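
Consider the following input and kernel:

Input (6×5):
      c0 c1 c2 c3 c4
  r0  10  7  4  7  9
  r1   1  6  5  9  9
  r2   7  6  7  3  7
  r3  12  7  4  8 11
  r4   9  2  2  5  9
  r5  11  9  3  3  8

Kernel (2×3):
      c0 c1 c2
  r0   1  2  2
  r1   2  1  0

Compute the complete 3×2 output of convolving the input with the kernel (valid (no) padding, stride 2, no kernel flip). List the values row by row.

40 55
64 43
48 39

Output[0,0]: The receptive field on the input at this output position is [10 7 4 / 1 6 5]. Elementwise product with the kernel and sum: 10·1 + 7·2 + 4·2 + 1·2 + 6·1.
Output[0,1]: The receptive field on the input at this output position is [4 7 9 / 5 9 9]. Elementwise product with the kernel and sum: 4·1 + 7·2 + 9·2 + 5·2 + 9·1.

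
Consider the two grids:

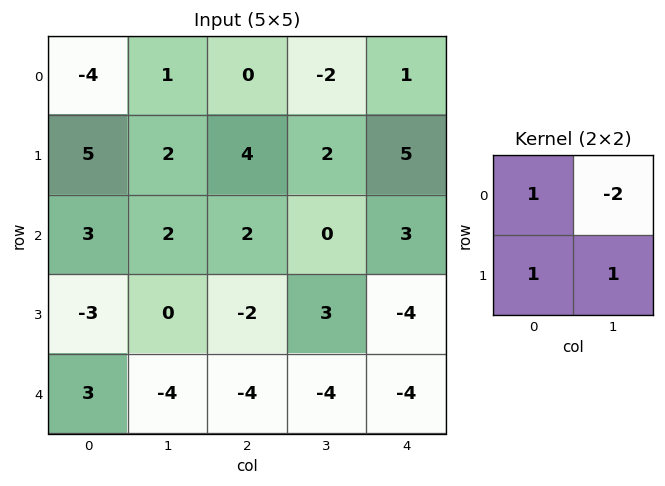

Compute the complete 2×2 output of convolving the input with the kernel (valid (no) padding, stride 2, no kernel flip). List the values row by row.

Output[0,0]: The receptive field on the input at this output position is [-4 1 / 5 2]. Elementwise product with the kernel and sum: -4·1 + 1·-2 + 5·1 + 2·1.
Output[0,1]: The receptive field on the input at this output position is [0 -2 / 4 2]. Elementwise product with the kernel and sum: 0·1 + -2·-2 + 4·1 + 2·1.

1 10
-4 3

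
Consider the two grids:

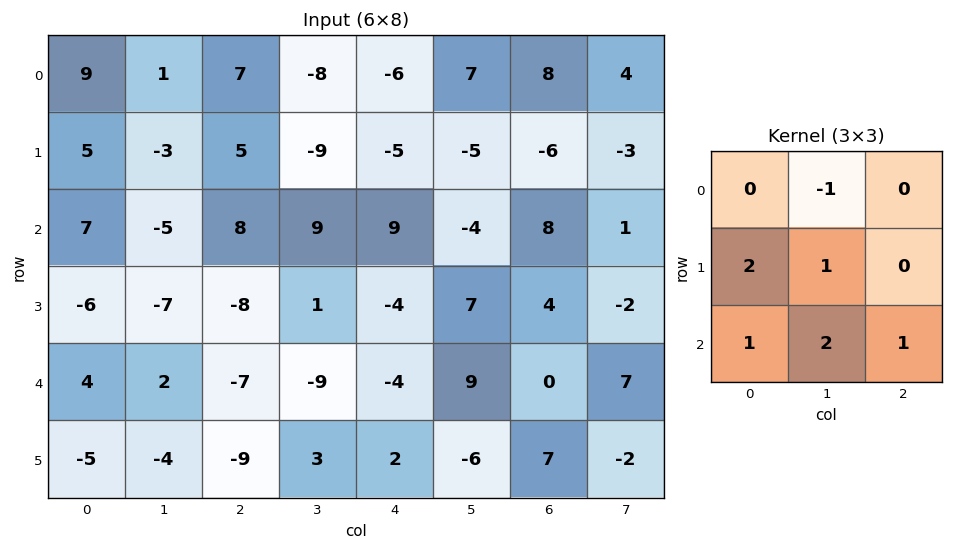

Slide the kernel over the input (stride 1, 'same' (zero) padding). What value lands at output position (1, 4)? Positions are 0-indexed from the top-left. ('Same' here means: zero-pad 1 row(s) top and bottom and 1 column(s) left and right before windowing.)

The receptive field on the zero-padded input at this output position is [-8 -6 7 / -9 -5 -5 / 9 9 -4]. Elementwise product with the kernel and sum: -6·-1 + -9·2 + -5·1 + 9·1 + 9·2 + -4·1.

6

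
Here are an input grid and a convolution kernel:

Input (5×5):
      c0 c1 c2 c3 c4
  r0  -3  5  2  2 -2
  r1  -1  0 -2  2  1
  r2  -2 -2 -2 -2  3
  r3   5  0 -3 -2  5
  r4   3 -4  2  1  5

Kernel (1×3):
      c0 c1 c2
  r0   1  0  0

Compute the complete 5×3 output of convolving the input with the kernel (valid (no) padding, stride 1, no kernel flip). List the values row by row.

Output[0,0]: The receptive field on the input at this output position is [-3 5 2]. Elementwise product with the kernel and sum: -3·1.

-3 5 2
-1 0 -2
-2 -2 -2
5 0 -3
3 -4 2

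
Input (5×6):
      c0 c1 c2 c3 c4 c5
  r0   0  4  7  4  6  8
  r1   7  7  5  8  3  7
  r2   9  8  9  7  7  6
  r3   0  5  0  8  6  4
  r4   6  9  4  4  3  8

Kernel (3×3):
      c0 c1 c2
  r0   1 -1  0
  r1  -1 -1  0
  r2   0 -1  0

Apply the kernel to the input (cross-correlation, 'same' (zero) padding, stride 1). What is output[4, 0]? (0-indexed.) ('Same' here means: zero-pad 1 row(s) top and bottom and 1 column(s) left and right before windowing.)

The receptive field on the zero-padded input at this output position is [0 0 5 / 0 6 9 / 0 0 0]. Elementwise product with the kernel and sum: 0·1 + 0·-1 + 0·-1 + 6·-1 + 0·-1.

-6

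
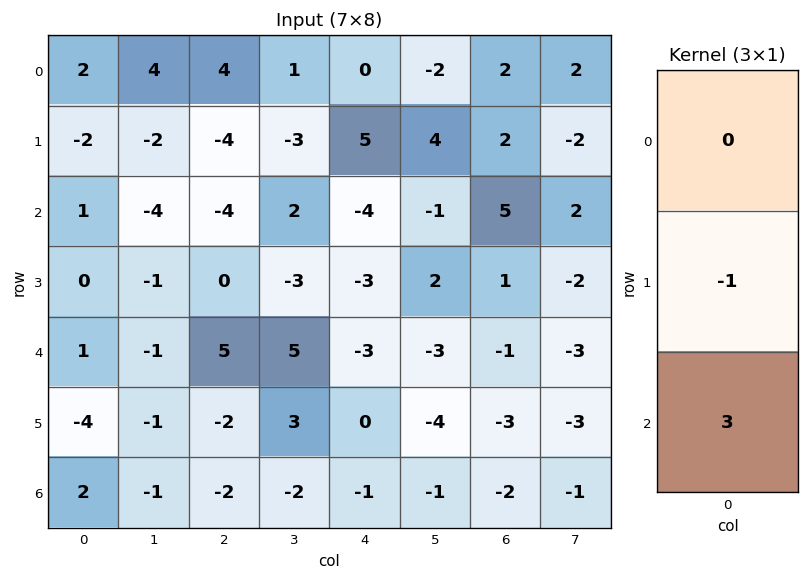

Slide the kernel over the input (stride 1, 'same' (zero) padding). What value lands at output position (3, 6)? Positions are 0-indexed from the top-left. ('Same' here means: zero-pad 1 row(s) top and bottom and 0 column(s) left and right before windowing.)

The receptive field on the zero-padded input at this output position is [5 / 1 / -1]. Elementwise product with the kernel and sum: 1·-1 + -1·3.

-4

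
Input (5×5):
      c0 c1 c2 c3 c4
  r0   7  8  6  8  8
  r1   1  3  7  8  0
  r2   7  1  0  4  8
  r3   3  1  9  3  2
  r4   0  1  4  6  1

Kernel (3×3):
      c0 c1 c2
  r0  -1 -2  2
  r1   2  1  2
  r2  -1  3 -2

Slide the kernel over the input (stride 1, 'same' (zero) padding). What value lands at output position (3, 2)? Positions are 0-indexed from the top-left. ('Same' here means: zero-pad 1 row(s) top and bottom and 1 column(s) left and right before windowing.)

The receptive field on the zero-padded input at this output position is [1 0 4 / 1 9 3 / 1 4 6]. Elementwise product with the kernel and sum: 1·-1 + 0·-2 + 4·2 + 1·2 + 9·1 + 3·2 + 1·-1 + 4·3 + 6·-2.

23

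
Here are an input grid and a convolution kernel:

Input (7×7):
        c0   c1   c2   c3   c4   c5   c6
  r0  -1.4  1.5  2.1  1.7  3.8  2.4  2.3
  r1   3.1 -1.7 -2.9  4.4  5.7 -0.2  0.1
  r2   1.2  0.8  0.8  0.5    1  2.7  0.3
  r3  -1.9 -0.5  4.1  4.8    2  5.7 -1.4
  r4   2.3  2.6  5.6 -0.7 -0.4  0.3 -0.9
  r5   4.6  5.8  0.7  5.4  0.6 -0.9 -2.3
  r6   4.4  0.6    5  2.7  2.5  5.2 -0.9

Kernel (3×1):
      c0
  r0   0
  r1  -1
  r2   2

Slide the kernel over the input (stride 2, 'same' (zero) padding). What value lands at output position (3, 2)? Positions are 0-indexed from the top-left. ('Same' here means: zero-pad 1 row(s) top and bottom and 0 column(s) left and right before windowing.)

-2.5

The receptive field on the zero-padded input at this output position is [0.6 / 2.5 / 0]. Elementwise product with the kernel and sum: 2.5·-1 + 0·2.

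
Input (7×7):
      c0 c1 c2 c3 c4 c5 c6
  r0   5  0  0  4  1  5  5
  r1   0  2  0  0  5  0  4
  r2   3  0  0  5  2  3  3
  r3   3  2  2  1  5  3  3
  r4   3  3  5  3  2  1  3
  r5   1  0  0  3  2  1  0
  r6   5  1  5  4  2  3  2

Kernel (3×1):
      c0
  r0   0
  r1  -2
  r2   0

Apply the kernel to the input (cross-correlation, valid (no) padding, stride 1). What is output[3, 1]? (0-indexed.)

The receptive field on the input at this output position is [2 / 3 / 0]. Elementwise product with the kernel and sum: 3·-2.

-6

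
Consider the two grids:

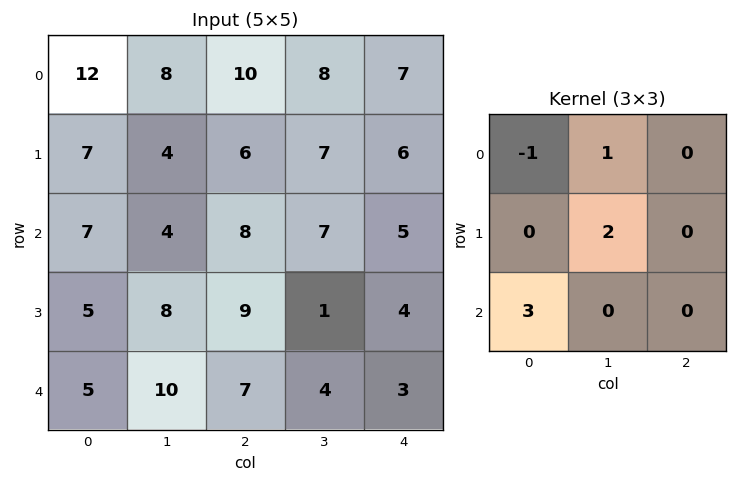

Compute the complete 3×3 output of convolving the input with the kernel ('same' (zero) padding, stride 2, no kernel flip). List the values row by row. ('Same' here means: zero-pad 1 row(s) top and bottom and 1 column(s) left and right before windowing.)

24 32 35
21 42 12
15 15 9

Output[0,0]: The receptive field on the zero-padded input at this output position is [0 0 0 / 0 12 8 / 0 7 4]. Elementwise product with the kernel and sum: 0·-1 + 0·1 + 12·2 + 0·3.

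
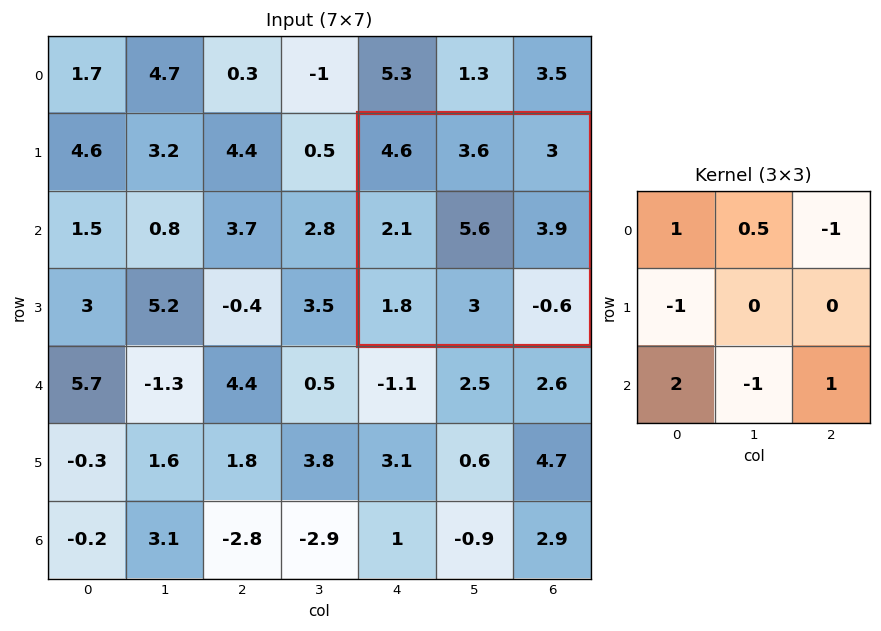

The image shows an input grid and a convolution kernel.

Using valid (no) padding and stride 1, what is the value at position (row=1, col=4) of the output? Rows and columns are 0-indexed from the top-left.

1.3

The receptive field on the input at this output position is [4.6 3.6 3 / 2.1 5.6 3.9 / 1.8 3 -0.6]. Elementwise product with the kernel and sum: 4.6·1 + 3.6·0.5 + 3·-1 + 2.1·-1 + 1.8·2 + 3·-1 + -0.6·1.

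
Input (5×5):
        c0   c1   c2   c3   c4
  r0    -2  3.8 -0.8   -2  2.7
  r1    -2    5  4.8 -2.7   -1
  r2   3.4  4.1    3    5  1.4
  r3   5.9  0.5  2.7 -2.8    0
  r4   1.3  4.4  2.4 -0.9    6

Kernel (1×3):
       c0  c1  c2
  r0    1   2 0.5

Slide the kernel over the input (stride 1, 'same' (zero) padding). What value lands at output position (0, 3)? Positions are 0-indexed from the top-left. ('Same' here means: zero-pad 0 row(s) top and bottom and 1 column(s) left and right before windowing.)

-3.45

The receptive field on the zero-padded input at this output position is [-0.8 -2 2.7]. Elementwise product with the kernel and sum: -0.8·1 + -2·2 + 2.7·0.5.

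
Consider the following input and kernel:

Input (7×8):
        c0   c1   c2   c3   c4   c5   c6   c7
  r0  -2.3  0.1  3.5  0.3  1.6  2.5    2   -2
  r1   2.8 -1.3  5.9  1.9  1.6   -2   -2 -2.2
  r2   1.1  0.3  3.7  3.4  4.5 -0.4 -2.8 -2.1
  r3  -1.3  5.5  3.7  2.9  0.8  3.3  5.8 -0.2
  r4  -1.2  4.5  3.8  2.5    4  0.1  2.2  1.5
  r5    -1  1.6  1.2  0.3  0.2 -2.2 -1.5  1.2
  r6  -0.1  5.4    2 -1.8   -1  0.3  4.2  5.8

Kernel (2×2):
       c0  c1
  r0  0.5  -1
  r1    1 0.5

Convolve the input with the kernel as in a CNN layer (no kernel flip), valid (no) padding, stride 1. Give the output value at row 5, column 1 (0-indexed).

6

The receptive field on the input at this output position is [1.6 1.2 / 5.4 2]. Elementwise product with the kernel and sum: 1.6·0.5 + 1.2·-1 + 5.4·1 + 2·0.5.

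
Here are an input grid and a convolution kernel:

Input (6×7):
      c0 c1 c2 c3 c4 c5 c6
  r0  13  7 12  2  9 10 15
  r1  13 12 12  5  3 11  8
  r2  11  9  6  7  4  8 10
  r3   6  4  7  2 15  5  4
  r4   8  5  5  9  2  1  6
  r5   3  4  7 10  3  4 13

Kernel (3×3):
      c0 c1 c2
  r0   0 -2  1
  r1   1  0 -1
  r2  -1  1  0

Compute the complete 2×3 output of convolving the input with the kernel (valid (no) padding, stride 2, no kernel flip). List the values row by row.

Output[0,0]: The receptive field on the input at this output position is [13 7 12 / 13 12 12 / 11 9 6]. Elementwise product with the kernel and sum: 7·-2 + 12·1 + 13·1 + 12·-1 + 11·-1 + 9·1.

-3 15 -6
-16 -14 4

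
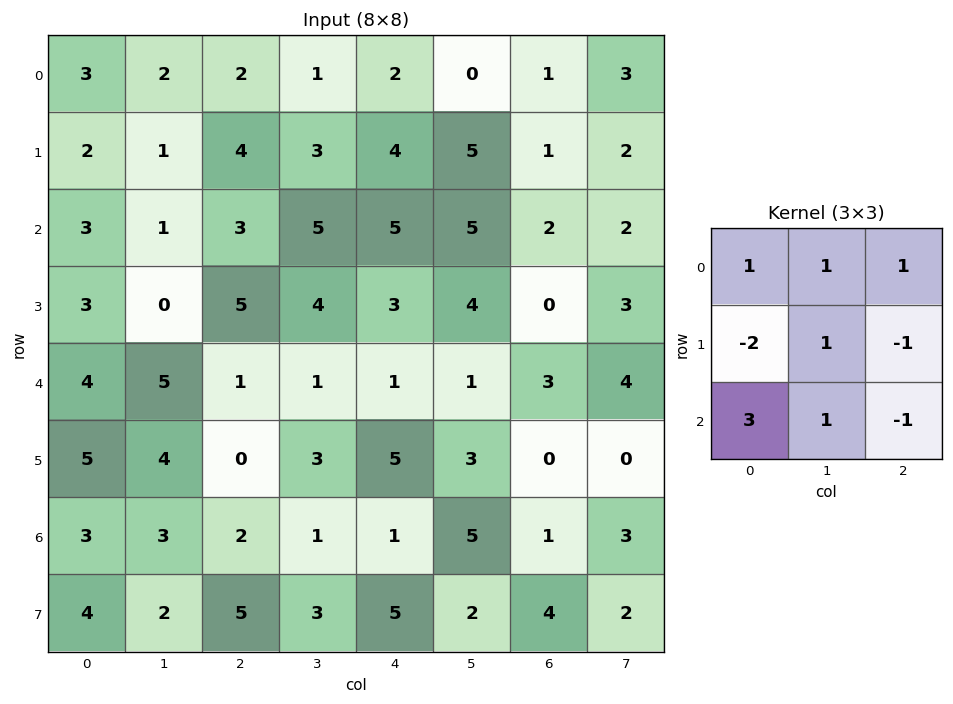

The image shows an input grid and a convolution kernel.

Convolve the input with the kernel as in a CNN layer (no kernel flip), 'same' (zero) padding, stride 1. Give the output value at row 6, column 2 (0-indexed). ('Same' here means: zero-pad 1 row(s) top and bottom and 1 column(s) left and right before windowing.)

10

The receptive field on the zero-padded input at this output position is [4 0 3 / 3 2 1 / 2 5 3]. Elementwise product with the kernel and sum: 4·1 + 0·1 + 3·1 + 3·-2 + 2·1 + 1·-1 + 2·3 + 5·1 + 3·-1.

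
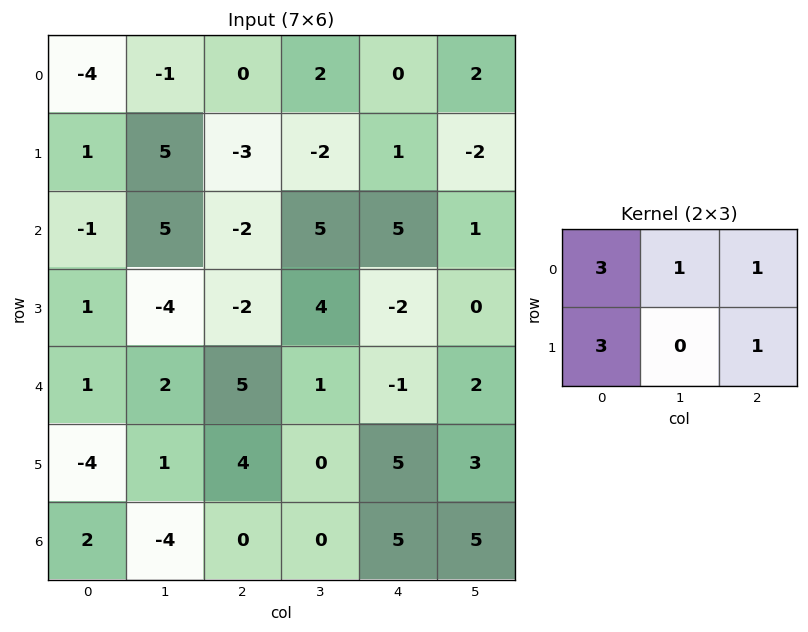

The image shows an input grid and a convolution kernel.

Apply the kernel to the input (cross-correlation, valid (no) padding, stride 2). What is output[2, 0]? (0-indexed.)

The receptive field on the input at this output position is [1 2 5 / -4 1 4]. Elementwise product with the kernel and sum: 1·3 + 2·1 + 5·1 + -4·3 + 4·1.

2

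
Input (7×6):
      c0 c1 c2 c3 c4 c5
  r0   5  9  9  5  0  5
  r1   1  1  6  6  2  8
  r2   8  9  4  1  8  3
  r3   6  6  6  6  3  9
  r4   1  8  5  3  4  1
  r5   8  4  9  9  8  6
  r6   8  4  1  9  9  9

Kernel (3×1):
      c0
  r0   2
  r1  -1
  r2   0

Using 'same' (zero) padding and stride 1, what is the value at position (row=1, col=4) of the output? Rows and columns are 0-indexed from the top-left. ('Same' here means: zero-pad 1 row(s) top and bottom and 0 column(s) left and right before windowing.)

The receptive field on the zero-padded input at this output position is [0 / 2 / 8]. Elementwise product with the kernel and sum: 0·2 + 2·-1.

-2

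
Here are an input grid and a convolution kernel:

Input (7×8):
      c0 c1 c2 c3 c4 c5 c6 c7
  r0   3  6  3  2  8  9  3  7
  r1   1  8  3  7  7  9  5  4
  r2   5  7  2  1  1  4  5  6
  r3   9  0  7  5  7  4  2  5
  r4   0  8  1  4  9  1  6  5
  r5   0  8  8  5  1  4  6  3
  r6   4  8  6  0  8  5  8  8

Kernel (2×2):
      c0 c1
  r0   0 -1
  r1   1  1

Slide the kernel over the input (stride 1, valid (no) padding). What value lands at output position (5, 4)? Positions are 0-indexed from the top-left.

The receptive field on the input at this output position is [1 4 / 8 5]. Elementwise product with the kernel and sum: 4·-1 + 8·1 + 5·1.

9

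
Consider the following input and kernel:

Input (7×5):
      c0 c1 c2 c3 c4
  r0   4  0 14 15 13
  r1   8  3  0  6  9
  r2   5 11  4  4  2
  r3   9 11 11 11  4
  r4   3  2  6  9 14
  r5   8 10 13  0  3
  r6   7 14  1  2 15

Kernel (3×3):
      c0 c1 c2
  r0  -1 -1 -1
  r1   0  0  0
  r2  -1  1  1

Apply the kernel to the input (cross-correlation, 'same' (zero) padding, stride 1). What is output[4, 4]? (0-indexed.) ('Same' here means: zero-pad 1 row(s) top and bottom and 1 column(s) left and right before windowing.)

The receptive field on the zero-padded input at this output position is [11 4 0 / 9 14 0 / 0 3 0]. Elementwise product with the kernel and sum: 11·-1 + 4·-1 + 0·-1 + 0·-1 + 3·1 + 0·1.

-12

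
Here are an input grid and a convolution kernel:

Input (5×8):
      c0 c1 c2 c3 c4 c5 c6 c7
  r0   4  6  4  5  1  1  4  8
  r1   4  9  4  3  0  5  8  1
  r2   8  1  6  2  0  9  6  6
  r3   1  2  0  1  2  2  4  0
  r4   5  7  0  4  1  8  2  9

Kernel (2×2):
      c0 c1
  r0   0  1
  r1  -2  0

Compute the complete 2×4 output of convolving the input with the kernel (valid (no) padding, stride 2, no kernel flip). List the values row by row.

-2 -3 1 -8
-1 2 5 -2

Output[0,0]: The receptive field on the input at this output position is [4 6 / 4 9]. Elementwise product with the kernel and sum: 6·1 + 4·-2.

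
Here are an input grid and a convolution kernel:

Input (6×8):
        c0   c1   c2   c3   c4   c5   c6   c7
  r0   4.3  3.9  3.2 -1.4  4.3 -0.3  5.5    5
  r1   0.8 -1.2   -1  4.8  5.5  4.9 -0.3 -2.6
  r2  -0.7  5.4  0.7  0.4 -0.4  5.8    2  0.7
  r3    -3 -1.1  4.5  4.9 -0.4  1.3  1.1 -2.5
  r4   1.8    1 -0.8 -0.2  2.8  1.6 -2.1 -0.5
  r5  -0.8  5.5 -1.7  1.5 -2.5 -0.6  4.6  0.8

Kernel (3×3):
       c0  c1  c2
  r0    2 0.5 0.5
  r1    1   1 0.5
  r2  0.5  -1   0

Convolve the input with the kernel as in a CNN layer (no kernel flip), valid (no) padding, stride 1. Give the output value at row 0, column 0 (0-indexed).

5.5

The receptive field on the input at this output position is [4.3 3.9 3.2 / 0.8 -1.2 -1 / -0.7 5.4 0.7]. Elementwise product with the kernel and sum: 4.3·2 + 3.9·0.5 + 3.2·0.5 + 0.8·1 + -1.2·1 + -1·0.5 + -0.7·0.5 + 5.4·-1.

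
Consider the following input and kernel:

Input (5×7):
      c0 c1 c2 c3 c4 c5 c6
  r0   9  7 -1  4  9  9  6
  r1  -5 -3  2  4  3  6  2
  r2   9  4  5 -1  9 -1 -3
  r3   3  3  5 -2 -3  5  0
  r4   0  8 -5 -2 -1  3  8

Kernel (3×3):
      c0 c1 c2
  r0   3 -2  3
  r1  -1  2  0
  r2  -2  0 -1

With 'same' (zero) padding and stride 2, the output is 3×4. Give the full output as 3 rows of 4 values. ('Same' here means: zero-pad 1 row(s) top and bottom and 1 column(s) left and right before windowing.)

21 -7 0 -9
16 1 42 -1
3 -25 15 28

Output[0,0]: The receptive field on the zero-padded input at this output position is [0 0 0 / 0 9 7 / 0 -5 -3]. Elementwise product with the kernel and sum: 0·3 + 0·-2 + 0·3 + 0·-1 + 9·2 + 0·-2 + -3·-1.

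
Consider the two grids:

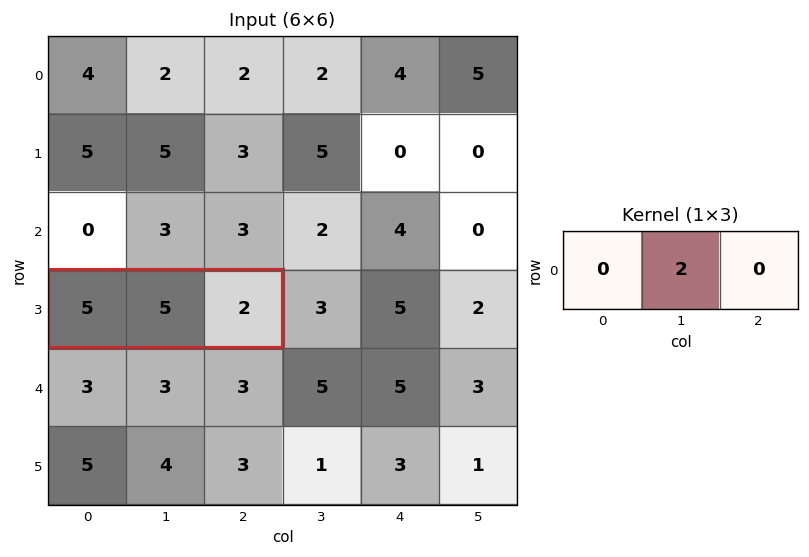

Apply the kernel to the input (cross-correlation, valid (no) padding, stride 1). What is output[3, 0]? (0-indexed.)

10

The receptive field on the input at this output position is [5 5 2]. Elementwise product with the kernel and sum: 5·2.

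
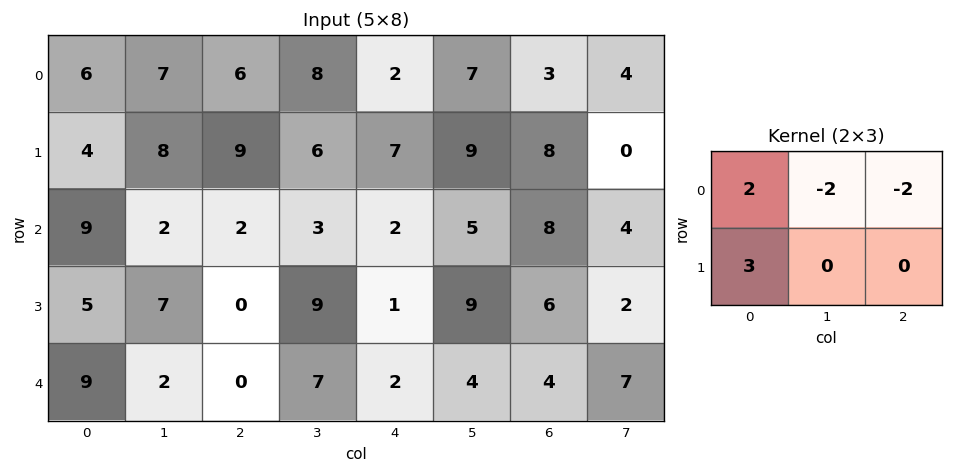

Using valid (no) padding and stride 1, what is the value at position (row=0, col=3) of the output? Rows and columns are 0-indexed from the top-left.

16

The receptive field on the input at this output position is [8 2 7 / 6 7 9]. Elementwise product with the kernel and sum: 8·2 + 2·-2 + 7·-2 + 6·3.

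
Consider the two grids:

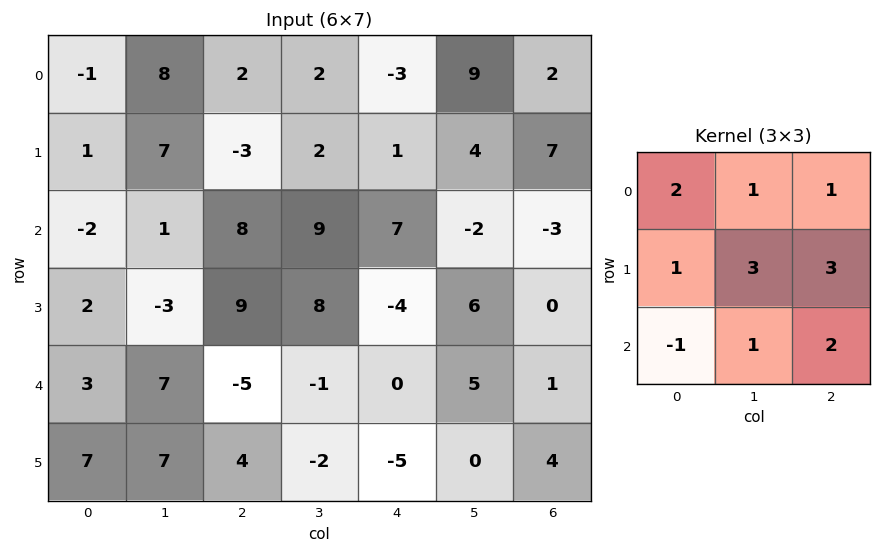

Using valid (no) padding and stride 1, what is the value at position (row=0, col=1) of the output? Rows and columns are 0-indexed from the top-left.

The receptive field on the input at this output position is [8 2 2 / 7 -3 2 / 1 8 9]. Elementwise product with the kernel and sum: 8·2 + 2·1 + 2·1 + 7·1 + -3·3 + 2·3 + 1·-1 + 8·1 + 9·2.

49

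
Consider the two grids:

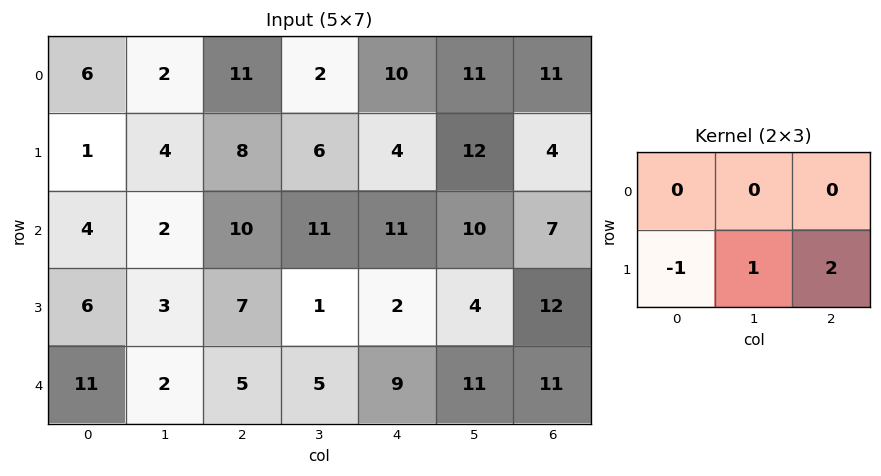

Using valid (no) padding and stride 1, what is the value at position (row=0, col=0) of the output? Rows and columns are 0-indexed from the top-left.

The receptive field on the input at this output position is [6 2 11 / 1 4 8]. Elementwise product with the kernel and sum: 1·-1 + 4·1 + 8·2.

19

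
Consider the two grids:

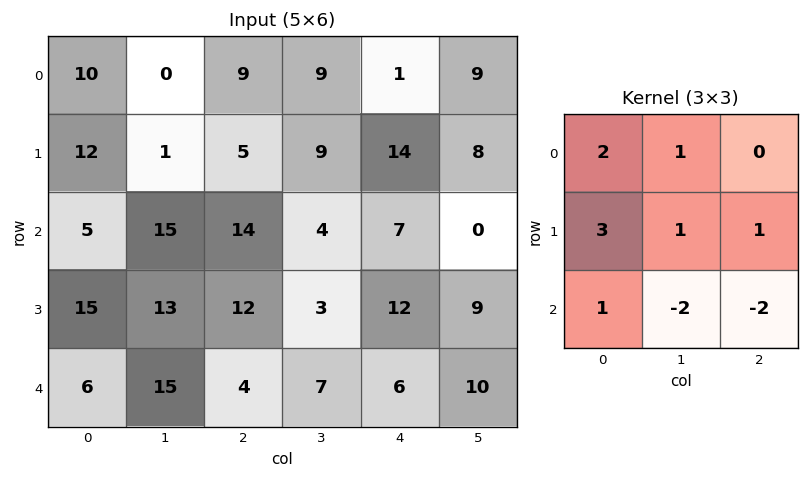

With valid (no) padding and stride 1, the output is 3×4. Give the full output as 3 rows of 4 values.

Output[0,0]: The receptive field on the input at this output position is [10 0 9 / 12 1 5 / 5 15 14]. Elementwise product with the kernel and sum: 10·2 + 0·1 + 12·3 + 1·1 + 5·1 + 5·1 + 15·-2 + 14·-2.
Output[0,1]: The receptive field on the input at this output position is [0 9 9 / 1 5 9 / 15 14 4]. Elementwise product with the kernel and sum: 0·2 + 9·1 + 1·3 + 5·1 + 9·1 + 15·1 + 14·-2 + 4·-2.

9 5 57 58
34 53 54 12
63 91 61 20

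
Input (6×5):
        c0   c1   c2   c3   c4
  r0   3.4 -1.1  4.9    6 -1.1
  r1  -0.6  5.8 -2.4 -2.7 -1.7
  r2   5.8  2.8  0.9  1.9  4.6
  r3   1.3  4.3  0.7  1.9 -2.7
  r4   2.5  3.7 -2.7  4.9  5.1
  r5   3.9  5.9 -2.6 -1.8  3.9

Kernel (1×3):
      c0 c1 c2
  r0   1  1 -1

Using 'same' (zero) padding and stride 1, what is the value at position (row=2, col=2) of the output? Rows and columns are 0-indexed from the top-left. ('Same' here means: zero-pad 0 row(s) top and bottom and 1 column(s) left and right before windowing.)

1.8

The receptive field on the zero-padded input at this output position is [2.8 0.9 1.9]. Elementwise product with the kernel and sum: 2.8·1 + 0.9·1 + 1.9·-1.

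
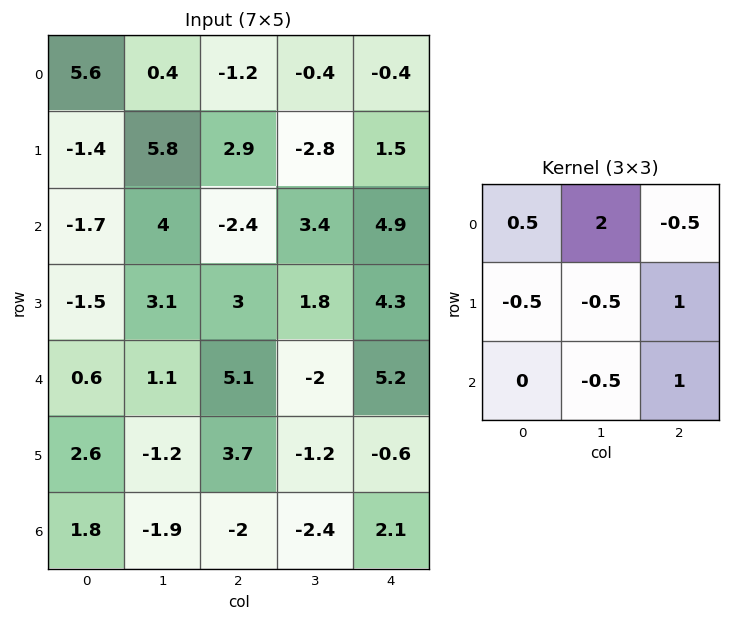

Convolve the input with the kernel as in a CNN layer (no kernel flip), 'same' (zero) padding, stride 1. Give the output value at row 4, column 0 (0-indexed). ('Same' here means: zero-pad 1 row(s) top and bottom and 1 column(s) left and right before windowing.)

-6.25

The receptive field on the zero-padded input at this output position is [0 -1.5 3.1 / 0 0.6 1.1 / 0 2.6 -1.2]. Elementwise product with the kernel and sum: 0·0.5 + -1.5·2 + 3.1·-0.5 + 0·-0.5 + 0.6·-0.5 + 1.1·1 + 2.6·-0.5 + -1.2·1.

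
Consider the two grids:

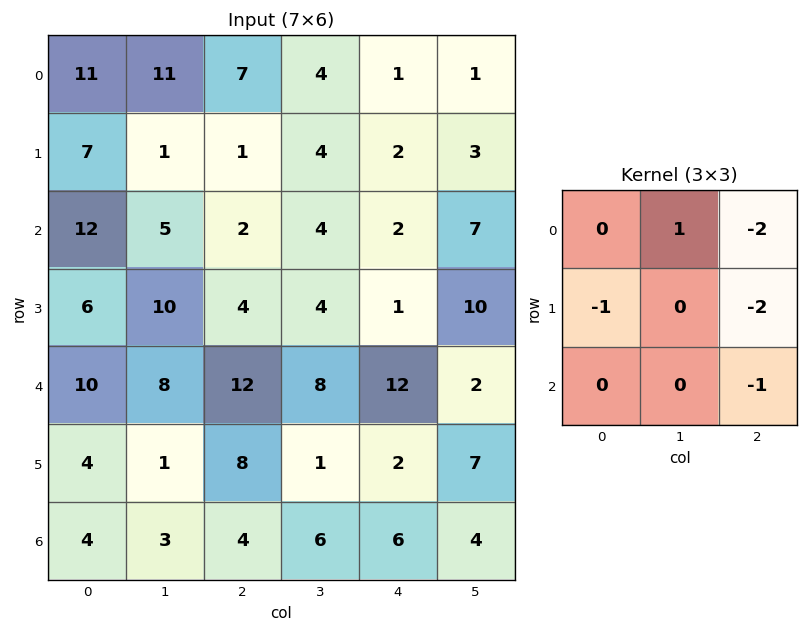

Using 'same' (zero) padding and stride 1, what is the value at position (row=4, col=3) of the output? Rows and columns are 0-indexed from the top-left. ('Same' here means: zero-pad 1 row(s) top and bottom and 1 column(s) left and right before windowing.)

The receptive field on the zero-padded input at this output position is [4 4 1 / 12 8 12 / 8 1 2]. Elementwise product with the kernel and sum: 4·1 + 1·-2 + 12·-1 + 12·-2 + 2·-1.

-36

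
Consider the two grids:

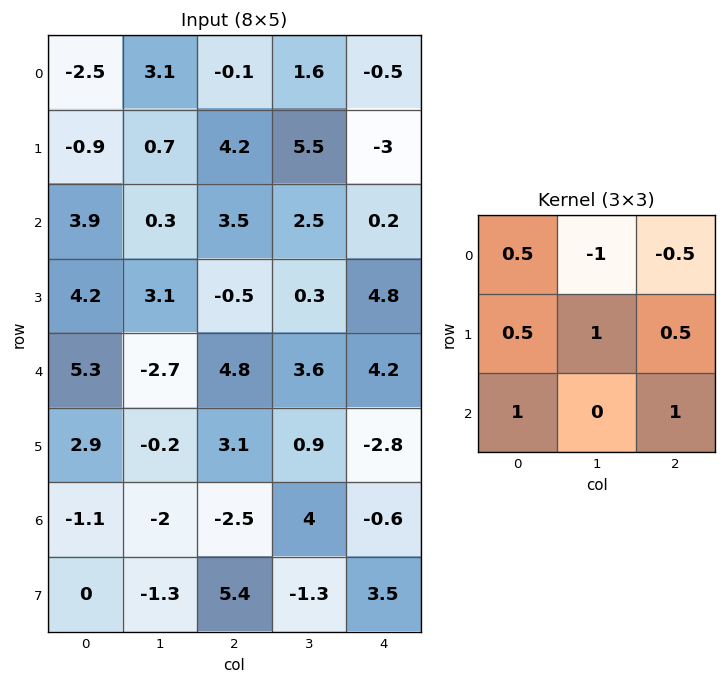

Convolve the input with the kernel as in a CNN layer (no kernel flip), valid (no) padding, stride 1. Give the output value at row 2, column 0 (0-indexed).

The receptive field on the input at this output position is [3.9 0.3 3.5 / 4.2 3.1 -0.5 / 5.3 -2.7 4.8]. Elementwise product with the kernel and sum: 3.9·0.5 + 0.3·-1 + 3.5·-0.5 + 4.2·0.5 + 3.1·1 + -0.5·0.5 + 5.3·1 + 4.8·1.

14.95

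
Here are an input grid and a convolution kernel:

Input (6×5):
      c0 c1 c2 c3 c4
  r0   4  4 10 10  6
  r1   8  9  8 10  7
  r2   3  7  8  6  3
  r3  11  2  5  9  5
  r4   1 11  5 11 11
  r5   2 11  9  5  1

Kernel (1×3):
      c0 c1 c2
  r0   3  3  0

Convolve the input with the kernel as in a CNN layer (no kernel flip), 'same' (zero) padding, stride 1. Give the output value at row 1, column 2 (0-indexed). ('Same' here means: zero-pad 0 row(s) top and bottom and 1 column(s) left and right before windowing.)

The receptive field on the zero-padded input at this output position is [9 8 10]. Elementwise product with the kernel and sum: 9·3 + 8·3.

51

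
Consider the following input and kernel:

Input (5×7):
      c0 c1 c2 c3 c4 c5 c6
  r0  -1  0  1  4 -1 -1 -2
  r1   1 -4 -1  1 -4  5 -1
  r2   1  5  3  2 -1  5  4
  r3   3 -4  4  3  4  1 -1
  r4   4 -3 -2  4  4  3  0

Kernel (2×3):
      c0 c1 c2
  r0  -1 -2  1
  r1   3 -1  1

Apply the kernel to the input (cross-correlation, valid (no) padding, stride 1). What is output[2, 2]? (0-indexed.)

5

The receptive field on the input at this output position is [3 2 -1 / 4 3 4]. Elementwise product with the kernel and sum: 3·-1 + 2·-2 + -1·1 + 4·3 + 3·-1 + 4·1.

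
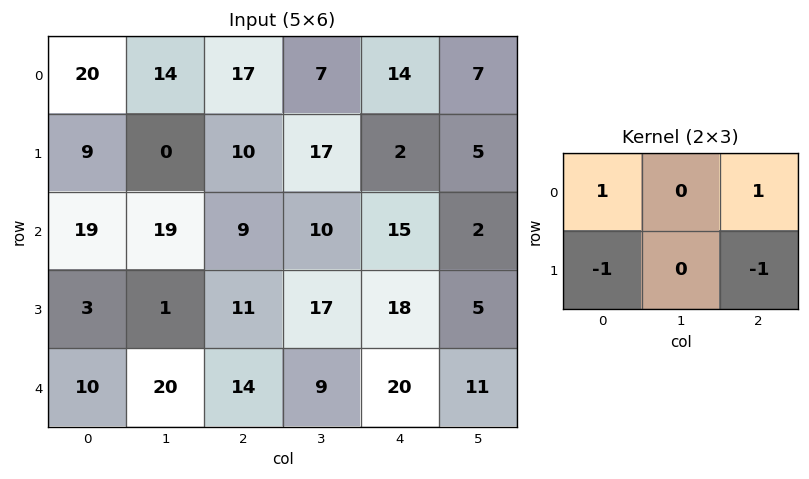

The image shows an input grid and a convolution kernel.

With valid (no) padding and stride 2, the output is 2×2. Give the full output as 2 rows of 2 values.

18 19
14 -5

Output[0,0]: The receptive field on the input at this output position is [20 14 17 / 9 0 10]. Elementwise product with the kernel and sum: 20·1 + 17·1 + 9·-1 + 10·-1.
Output[0,1]: The receptive field on the input at this output position is [17 7 14 / 10 17 2]. Elementwise product with the kernel and sum: 17·1 + 14·1 + 10·-1 + 2·-1.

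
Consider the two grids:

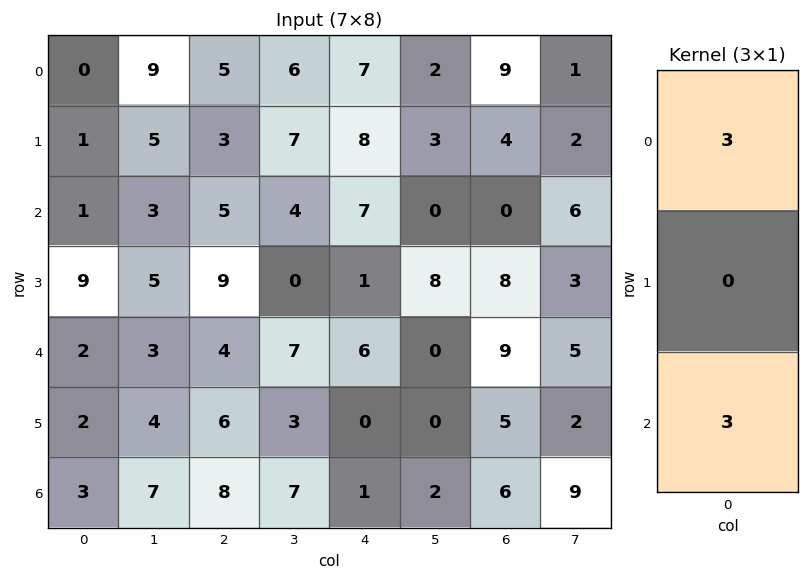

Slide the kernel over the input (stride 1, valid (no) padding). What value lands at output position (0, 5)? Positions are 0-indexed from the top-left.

6

The receptive field on the input at this output position is [2 / 3 / 0]. Elementwise product with the kernel and sum: 2·3 + 0·3.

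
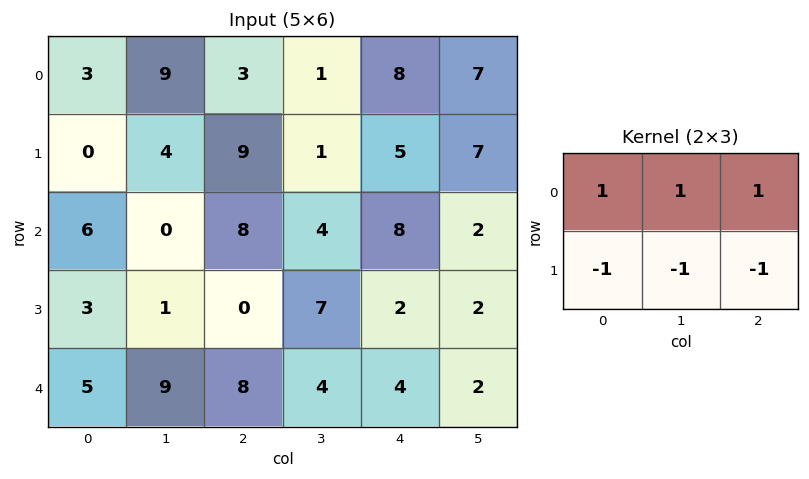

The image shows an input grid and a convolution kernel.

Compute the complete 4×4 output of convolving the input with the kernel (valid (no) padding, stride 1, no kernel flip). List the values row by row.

Output[0,0]: The receptive field on the input at this output position is [3 9 3 / 0 4 9]. Elementwise product with the kernel and sum: 3·1 + 9·1 + 3·1 + 0·-1 + 4·-1 + 9·-1.
Output[0,1]: The receptive field on the input at this output position is [9 3 1 / 4 9 1]. Elementwise product with the kernel and sum: 9·1 + 3·1 + 1·1 + 4·-1 + 9·-1 + 1·-1.

2 -1 -3 3
-1 2 -5 -1
10 4 11 3
-18 -13 -7 1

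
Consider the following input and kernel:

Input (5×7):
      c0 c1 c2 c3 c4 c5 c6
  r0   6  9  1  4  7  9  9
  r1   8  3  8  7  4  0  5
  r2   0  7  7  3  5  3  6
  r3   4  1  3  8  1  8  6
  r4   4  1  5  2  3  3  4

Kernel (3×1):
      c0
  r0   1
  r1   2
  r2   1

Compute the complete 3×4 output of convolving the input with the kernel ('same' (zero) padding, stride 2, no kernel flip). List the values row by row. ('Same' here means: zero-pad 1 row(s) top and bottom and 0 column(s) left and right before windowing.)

Output[0,0]: The receptive field on the zero-padded input at this output position is [0 / 6 / 8]. Elementwise product with the kernel and sum: 0·1 + 6·2 + 8·1.
Output[0,1]: The receptive field on the zero-padded input at this output position is [0 / 1 / 8]. Elementwise product with the kernel and sum: 0·1 + 1·2 + 8·1.

20 10 18 23
12 25 15 23
12 13 7 14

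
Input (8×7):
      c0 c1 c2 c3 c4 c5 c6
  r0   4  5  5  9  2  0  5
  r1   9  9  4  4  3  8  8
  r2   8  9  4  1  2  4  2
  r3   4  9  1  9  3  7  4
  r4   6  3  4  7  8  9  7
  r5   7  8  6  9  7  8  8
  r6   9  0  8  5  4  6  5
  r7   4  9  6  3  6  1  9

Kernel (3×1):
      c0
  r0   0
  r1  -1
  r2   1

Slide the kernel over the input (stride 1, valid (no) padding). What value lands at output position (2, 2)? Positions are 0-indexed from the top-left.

3

The receptive field on the input at this output position is [4 / 1 / 4]. Elementwise product with the kernel and sum: 1·-1 + 4·1.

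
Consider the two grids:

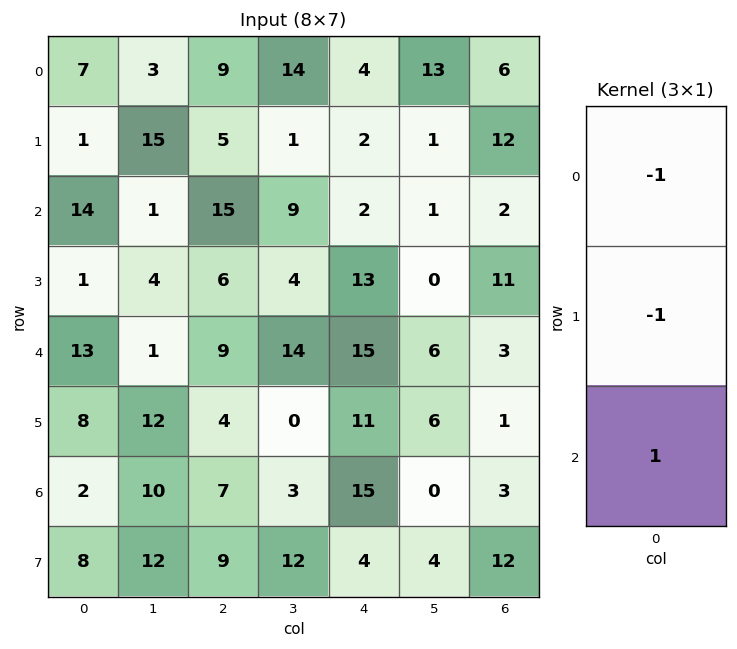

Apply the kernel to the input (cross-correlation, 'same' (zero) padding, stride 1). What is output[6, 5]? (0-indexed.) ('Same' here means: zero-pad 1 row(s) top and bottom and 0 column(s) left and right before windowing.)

The receptive field on the zero-padded input at this output position is [6 / 0 / 4]. Elementwise product with the kernel and sum: 6·-1 + 0·-1 + 4·1.

-2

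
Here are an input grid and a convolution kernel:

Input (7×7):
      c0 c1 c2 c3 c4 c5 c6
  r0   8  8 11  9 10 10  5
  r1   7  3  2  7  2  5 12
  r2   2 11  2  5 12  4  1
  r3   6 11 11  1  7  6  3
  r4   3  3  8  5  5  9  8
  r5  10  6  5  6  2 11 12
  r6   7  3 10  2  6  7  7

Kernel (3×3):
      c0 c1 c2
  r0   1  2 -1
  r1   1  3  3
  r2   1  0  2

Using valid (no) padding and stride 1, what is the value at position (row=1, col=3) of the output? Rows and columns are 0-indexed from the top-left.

The receptive field on the input at this output position is [7 2 5 / 5 12 4 / 1 7 6]. Elementwise product with the kernel and sum: 7·1 + 2·2 + 5·-1 + 5·1 + 12·3 + 4·3 + 1·1 + 6·2.

72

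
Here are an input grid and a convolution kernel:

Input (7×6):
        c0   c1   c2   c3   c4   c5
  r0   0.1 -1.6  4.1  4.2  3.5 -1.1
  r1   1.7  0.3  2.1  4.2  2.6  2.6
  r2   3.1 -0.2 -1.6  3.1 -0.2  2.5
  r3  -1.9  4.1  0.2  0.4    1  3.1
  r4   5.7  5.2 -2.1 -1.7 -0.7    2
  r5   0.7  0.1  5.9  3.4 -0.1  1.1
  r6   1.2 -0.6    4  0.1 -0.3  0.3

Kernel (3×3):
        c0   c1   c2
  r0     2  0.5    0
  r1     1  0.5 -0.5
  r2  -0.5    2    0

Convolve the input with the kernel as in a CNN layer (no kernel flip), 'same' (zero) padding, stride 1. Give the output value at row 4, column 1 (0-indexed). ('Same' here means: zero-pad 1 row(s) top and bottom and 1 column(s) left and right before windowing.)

The receptive field on the zero-padded input at this output position is [-1.9 4.1 0.2 / 5.7 5.2 -2.1 / 0.7 0.1 5.9]. Elementwise product with the kernel and sum: -1.9·2 + 4.1·0.5 + 5.7·1 + 5.2·0.5 + -2.1·-0.5 + 0.7·-0.5 + 0.1·2.

7.45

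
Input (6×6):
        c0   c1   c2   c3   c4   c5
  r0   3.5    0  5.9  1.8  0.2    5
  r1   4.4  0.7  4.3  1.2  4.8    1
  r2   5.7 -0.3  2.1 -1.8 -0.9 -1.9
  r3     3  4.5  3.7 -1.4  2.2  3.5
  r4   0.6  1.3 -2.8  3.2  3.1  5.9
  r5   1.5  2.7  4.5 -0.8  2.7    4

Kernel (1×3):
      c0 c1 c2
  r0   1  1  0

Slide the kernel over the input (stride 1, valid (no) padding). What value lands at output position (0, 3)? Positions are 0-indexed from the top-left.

2

The receptive field on the input at this output position is [1.8 0.2 5]. Elementwise product with the kernel and sum: 1.8·1 + 0.2·1.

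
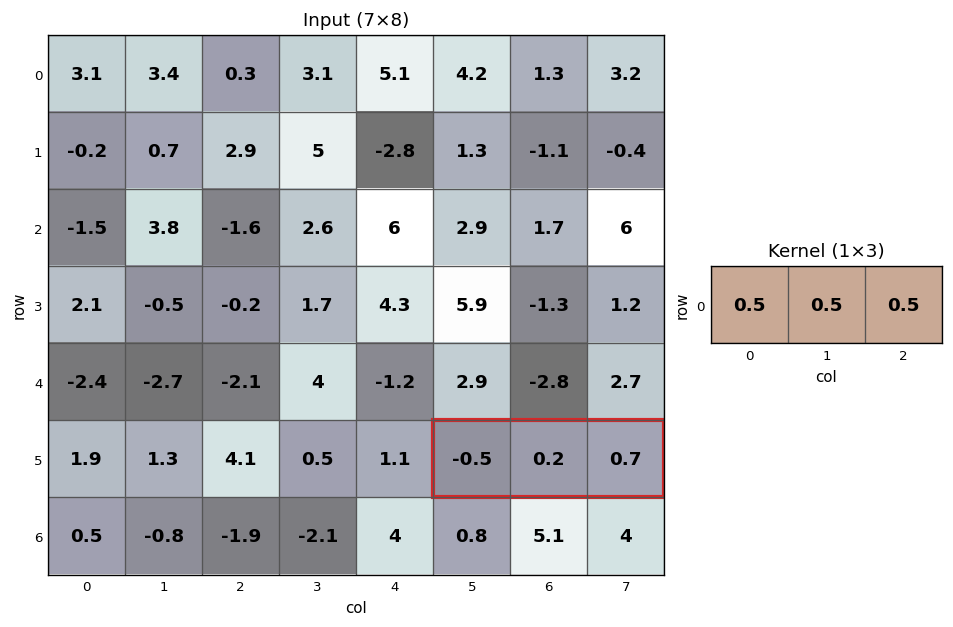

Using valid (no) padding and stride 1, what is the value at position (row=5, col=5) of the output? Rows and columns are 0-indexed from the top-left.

The receptive field on the input at this output position is [-0.5 0.2 0.7]. Elementwise product with the kernel and sum: -0.5·0.5 + 0.2·0.5 + 0.7·0.5.

0.2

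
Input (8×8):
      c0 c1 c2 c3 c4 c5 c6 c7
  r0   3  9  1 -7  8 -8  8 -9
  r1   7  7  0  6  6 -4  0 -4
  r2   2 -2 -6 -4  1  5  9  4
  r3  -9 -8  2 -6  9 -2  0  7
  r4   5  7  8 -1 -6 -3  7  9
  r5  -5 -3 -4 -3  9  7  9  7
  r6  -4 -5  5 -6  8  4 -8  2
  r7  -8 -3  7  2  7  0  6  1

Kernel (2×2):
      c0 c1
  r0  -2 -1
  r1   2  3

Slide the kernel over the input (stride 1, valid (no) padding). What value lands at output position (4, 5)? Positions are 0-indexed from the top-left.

40

The receptive field on the input at this output position is [-3 7 / 7 9]. Elementwise product with the kernel and sum: -3·-2 + 7·-1 + 7·2 + 9·3.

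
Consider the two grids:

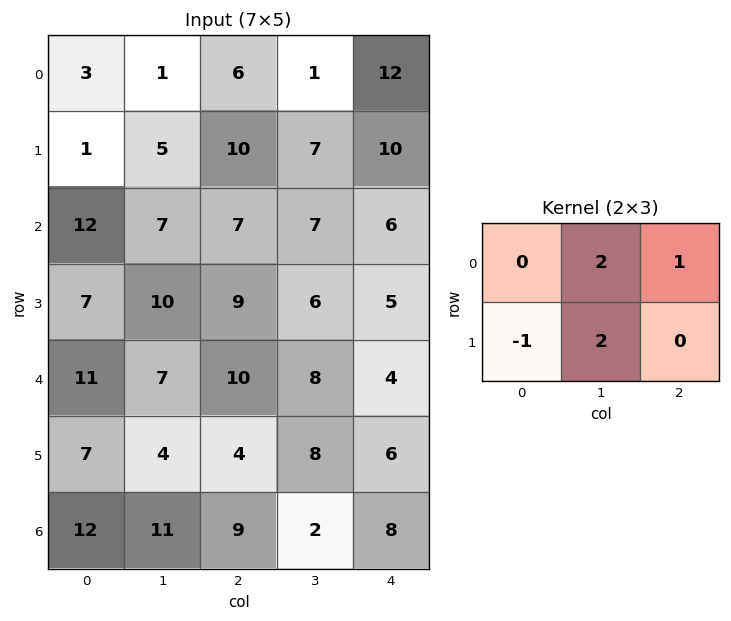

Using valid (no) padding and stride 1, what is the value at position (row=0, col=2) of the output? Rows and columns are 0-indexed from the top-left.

18

The receptive field on the input at this output position is [6 1 12 / 10 7 10]. Elementwise product with the kernel and sum: 1·2 + 12·1 + 10·-1 + 7·2.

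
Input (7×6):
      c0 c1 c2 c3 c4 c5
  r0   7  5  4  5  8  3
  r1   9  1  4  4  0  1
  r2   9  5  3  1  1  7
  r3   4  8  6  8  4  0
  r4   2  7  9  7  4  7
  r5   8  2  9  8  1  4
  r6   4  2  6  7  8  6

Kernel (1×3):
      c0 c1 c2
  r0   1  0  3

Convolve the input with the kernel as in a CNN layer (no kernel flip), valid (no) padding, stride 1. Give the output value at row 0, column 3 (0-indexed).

14

The receptive field on the input at this output position is [5 8 3]. Elementwise product with the kernel and sum: 5·1 + 3·3.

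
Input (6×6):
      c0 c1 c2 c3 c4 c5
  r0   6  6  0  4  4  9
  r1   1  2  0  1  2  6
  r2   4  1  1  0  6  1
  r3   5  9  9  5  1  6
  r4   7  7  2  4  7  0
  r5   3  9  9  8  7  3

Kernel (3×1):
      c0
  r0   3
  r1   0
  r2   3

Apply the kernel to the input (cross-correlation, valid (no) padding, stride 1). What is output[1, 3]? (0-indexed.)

18

The receptive field on the input at this output position is [1 / 0 / 5]. Elementwise product with the kernel and sum: 1·3 + 5·3.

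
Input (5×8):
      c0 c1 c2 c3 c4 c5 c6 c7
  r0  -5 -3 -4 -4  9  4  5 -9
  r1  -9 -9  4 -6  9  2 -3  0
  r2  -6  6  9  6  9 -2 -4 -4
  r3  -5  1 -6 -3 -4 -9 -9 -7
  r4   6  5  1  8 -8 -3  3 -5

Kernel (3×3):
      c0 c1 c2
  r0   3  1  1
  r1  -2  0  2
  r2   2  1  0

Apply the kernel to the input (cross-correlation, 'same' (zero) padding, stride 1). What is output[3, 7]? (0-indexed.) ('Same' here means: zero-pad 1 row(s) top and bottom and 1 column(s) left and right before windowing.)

The receptive field on the zero-padded input at this output position is [-4 -4 0 / -9 -7 0 / 3 -5 0]. Elementwise product with the kernel and sum: -4·3 + -4·1 + 0·1 + -9·-2 + 0·2 + 3·2 + -5·1.

3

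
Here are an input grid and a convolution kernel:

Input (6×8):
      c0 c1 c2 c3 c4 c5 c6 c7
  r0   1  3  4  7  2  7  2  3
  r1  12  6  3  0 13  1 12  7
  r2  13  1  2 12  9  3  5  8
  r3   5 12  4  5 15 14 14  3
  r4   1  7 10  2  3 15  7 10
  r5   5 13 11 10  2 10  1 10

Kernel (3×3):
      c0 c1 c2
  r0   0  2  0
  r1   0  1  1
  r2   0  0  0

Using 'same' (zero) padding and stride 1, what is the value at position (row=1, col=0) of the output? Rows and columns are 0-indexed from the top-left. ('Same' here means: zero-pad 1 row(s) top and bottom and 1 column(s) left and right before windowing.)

The receptive field on the zero-padded input at this output position is [0 1 3 / 0 12 6 / 0 13 1]. Elementwise product with the kernel and sum: 1·2 + 12·1 + 6·1.

20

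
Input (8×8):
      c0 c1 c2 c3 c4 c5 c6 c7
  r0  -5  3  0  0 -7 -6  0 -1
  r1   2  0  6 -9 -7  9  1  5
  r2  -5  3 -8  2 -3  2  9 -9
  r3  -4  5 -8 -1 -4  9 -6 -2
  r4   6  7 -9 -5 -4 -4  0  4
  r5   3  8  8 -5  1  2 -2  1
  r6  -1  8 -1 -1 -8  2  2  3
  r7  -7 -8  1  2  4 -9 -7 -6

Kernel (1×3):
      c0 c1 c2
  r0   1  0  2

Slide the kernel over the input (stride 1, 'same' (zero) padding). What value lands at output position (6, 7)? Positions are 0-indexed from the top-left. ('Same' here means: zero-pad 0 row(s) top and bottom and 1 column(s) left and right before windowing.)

The receptive field on the zero-padded input at this output position is [2 3 0]. Elementwise product with the kernel and sum: 2·1 + 0·2.

2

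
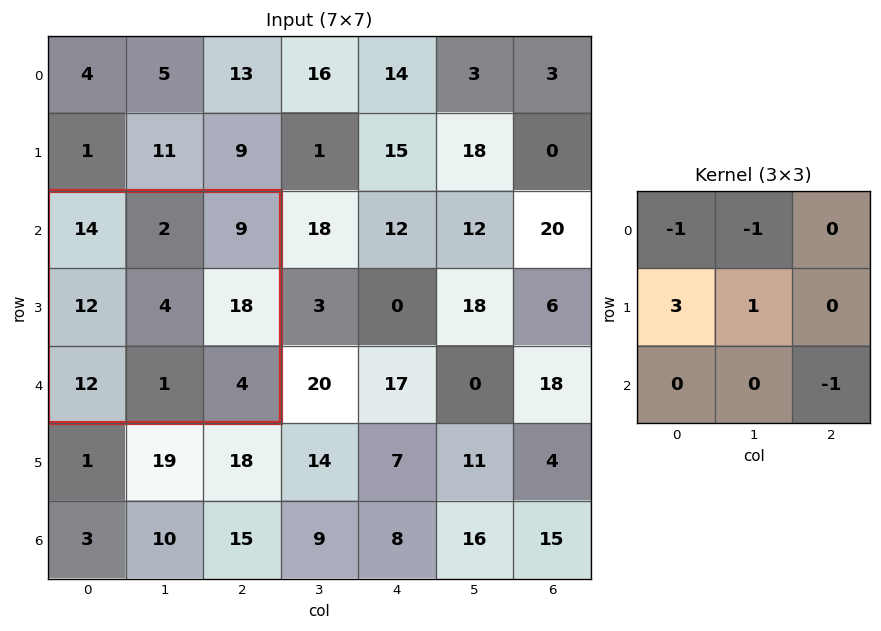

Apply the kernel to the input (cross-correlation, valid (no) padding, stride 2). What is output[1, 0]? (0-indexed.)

20

The receptive field on the input at this output position is [14 2 9 / 12 4 18 / 12 1 4]. Elementwise product with the kernel and sum: 14·-1 + 2·-1 + 12·3 + 4·1 + 4·-1.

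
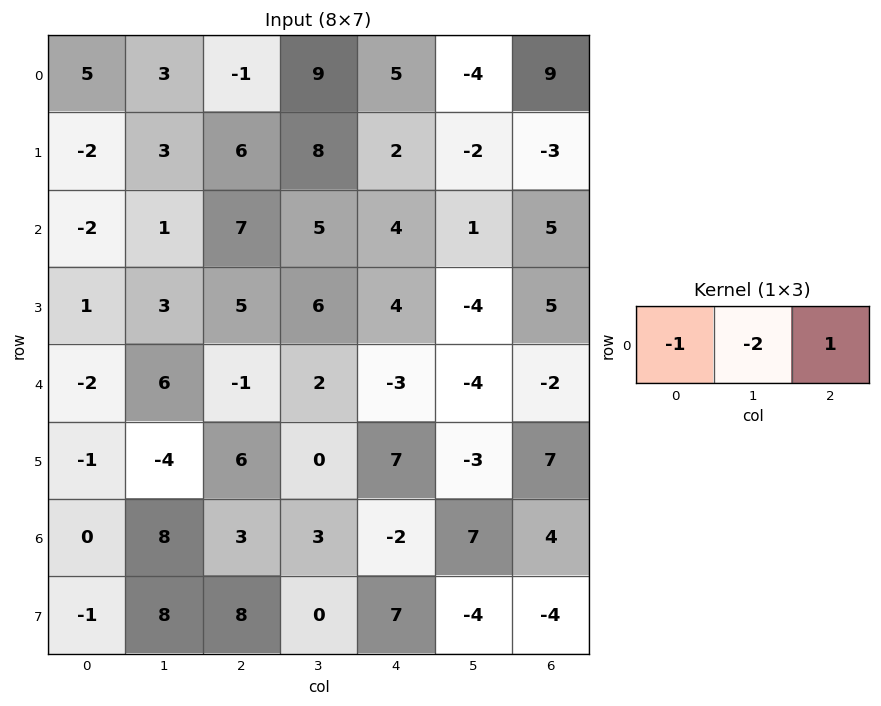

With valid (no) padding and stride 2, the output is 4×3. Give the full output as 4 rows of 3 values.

-12 -12 12
7 -13 -1
-11 -6 9
-13 -11 -8

Output[0,0]: The receptive field on the input at this output position is [5 3 -1]. Elementwise product with the kernel and sum: 5·-1 + 3·-2 + -1·1.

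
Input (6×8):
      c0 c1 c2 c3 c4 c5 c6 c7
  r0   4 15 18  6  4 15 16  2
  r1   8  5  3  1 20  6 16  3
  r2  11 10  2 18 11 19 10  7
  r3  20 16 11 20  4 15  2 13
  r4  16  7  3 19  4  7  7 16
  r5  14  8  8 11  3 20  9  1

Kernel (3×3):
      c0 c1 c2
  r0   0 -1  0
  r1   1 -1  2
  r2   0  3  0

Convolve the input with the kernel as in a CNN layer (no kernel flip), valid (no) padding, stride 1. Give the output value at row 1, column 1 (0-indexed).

The receptive field on the input at this output position is [5 3 1 / 10 2 18 / 16 11 20]. Elementwise product with the kernel and sum: 3·-1 + 10·1 + 2·-1 + 18·2 + 11·3.

74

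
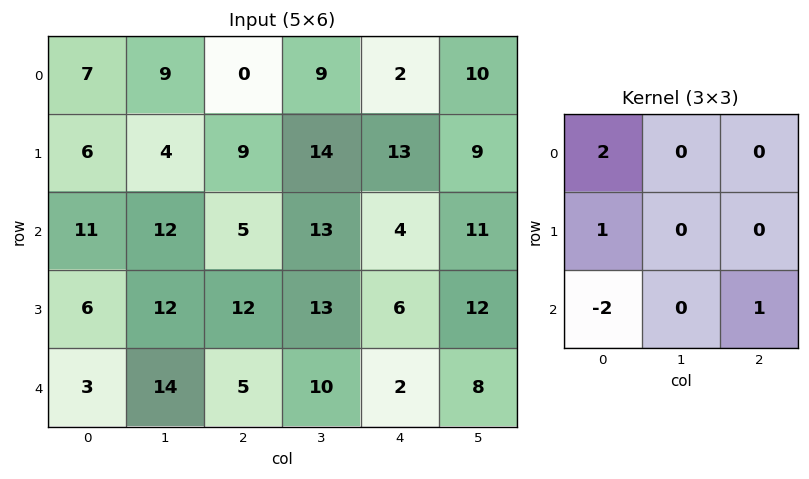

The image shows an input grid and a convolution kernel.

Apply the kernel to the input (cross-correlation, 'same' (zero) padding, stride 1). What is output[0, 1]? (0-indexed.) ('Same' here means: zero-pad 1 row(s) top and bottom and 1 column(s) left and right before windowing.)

The receptive field on the zero-padded input at this output position is [0 0 0 / 7 9 0 / 6 4 9]. Elementwise product with the kernel and sum: 0·2 + 7·1 + 6·-2 + 9·1.

4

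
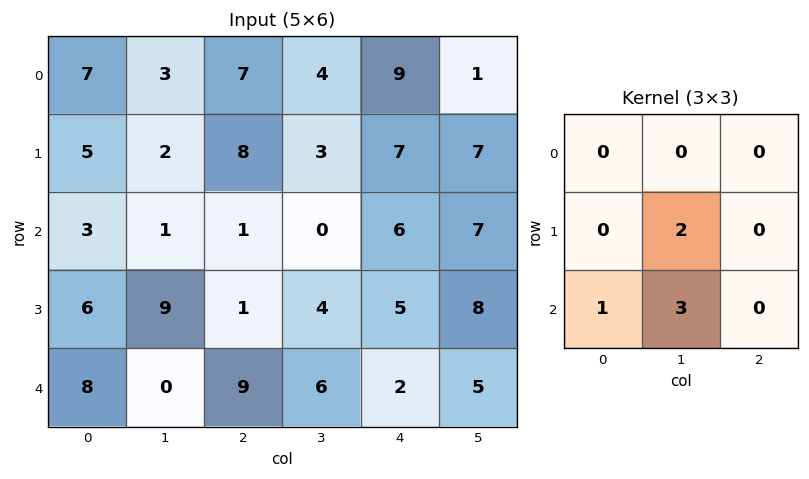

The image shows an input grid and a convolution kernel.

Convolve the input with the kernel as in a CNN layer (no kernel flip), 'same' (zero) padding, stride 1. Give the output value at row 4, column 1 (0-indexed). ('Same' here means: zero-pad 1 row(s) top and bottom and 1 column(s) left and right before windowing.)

0

The receptive field on the zero-padded input at this output position is [6 9 1 / 8 0 9 / 0 0 0]. Elementwise product with the kernel and sum: 0·2 + 0·1 + 0·3.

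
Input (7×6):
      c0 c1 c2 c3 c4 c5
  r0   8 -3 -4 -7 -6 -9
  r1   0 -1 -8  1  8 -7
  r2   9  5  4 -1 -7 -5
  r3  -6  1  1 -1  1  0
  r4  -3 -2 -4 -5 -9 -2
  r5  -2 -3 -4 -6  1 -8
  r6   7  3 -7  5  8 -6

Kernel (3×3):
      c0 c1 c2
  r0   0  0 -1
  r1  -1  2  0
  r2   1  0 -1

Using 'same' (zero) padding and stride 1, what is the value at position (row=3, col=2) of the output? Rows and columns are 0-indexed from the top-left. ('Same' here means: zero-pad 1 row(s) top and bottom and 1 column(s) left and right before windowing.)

The receptive field on the zero-padded input at this output position is [5 4 -1 / 1 1 -1 / -2 -4 -5]. Elementwise product with the kernel and sum: -1·-1 + 1·-1 + 1·2 + -2·1 + -5·-1.

5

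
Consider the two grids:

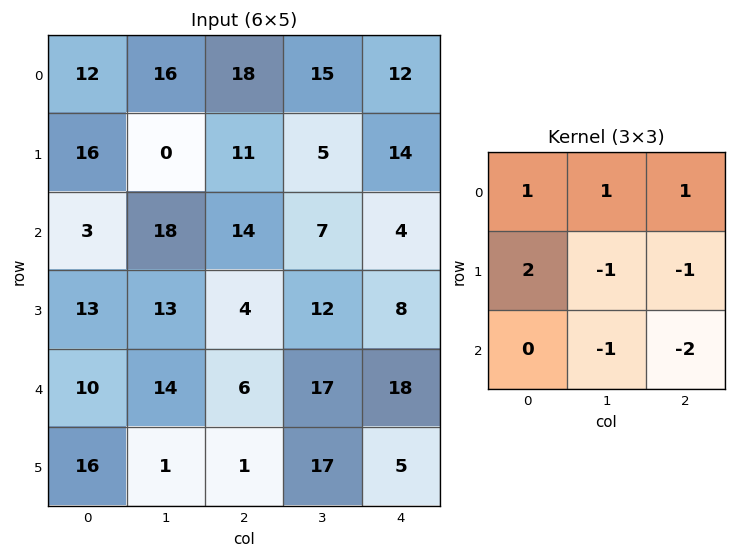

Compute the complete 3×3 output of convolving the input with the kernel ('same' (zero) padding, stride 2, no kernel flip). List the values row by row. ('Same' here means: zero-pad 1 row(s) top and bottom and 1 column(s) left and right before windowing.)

-44 -22 4
-44 3 21
-16 -1 31

Output[0,0]: The receptive field on the zero-padded input at this output position is [0 0 0 / 0 12 16 / 0 16 0]. Elementwise product with the kernel and sum: 0·1 + 0·1 + 0·1 + 0·2 + 12·-1 + 16·-1 + 16·-1 + 0·-2.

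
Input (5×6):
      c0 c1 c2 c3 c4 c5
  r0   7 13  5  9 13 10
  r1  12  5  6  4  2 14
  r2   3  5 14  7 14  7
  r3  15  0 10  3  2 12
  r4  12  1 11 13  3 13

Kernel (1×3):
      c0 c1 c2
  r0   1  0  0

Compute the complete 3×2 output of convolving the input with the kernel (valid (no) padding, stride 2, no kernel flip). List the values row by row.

Output[0,0]: The receptive field on the input at this output position is [7 13 5]. Elementwise product with the kernel and sum: 7·1.

7 5
3 14
12 11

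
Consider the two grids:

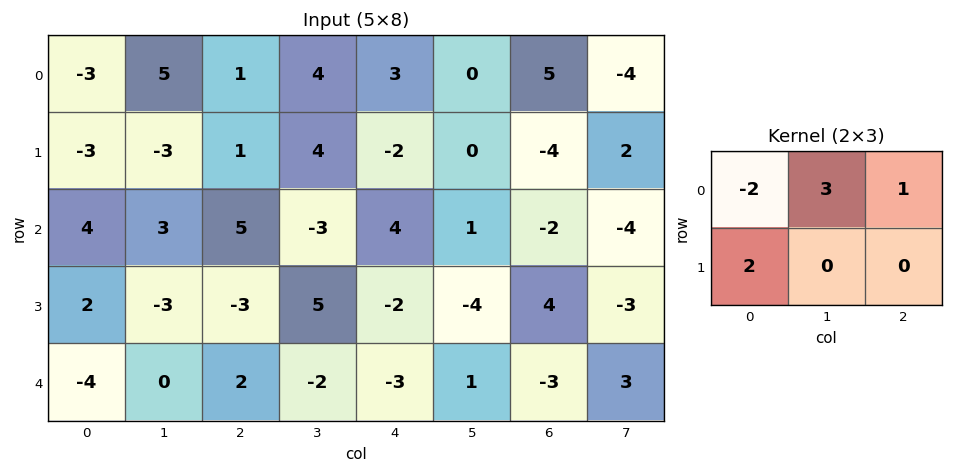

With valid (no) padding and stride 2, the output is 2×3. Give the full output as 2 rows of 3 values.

Output[0,0]: The receptive field on the input at this output position is [-3 5 1 / -3 -3 1]. Elementwise product with the kernel and sum: -3·-2 + 5·3 + 1·1 + -3·2.
Output[0,1]: The receptive field on the input at this output position is [1 4 3 / 1 4 -2]. Elementwise product with the kernel and sum: 1·-2 + 4·3 + 3·1 + 1·2.

16 15 -5
10 -21 -11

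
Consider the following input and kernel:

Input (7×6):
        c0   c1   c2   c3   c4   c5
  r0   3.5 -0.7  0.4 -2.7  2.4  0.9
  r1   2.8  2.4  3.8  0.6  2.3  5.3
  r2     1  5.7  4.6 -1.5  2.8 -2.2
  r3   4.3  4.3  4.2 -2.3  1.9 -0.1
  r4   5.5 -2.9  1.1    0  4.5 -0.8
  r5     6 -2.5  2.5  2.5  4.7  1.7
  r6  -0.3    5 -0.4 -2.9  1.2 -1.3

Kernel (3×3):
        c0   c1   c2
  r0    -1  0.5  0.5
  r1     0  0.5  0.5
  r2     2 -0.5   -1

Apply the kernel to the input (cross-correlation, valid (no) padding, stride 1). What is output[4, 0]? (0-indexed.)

The receptive field on the input at this output position is [5.5 -2.9 1.1 / 6 -2.5 2.5 / -0.3 5 -0.4]. Elementwise product with the kernel and sum: 5.5·-1 + -2.9·0.5 + 1.1·0.5 + -2.5·0.5 + 2.5·0.5 + -0.3·2 + 5·-0.5 + -0.4·-1.

-9.1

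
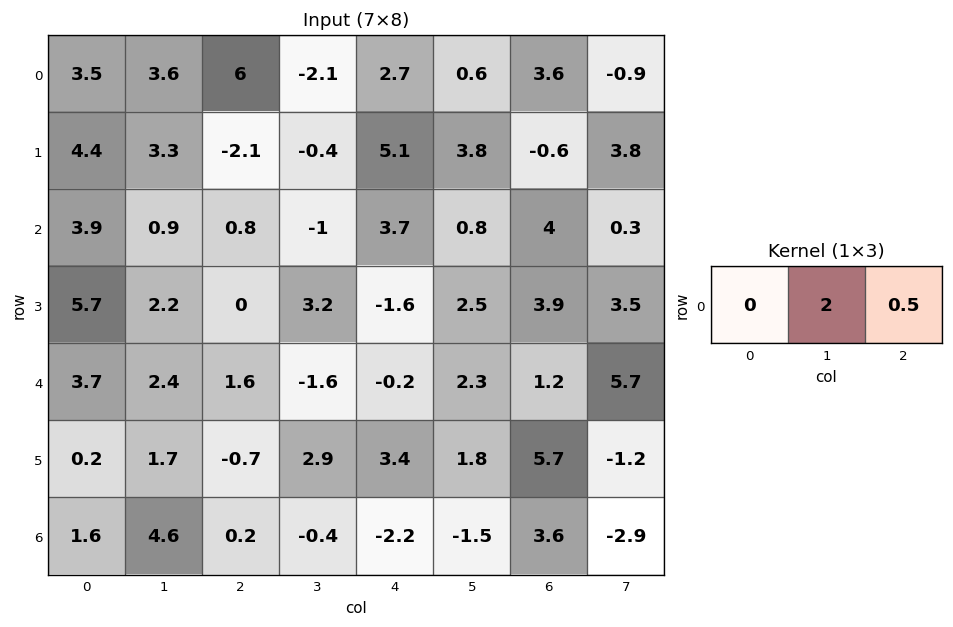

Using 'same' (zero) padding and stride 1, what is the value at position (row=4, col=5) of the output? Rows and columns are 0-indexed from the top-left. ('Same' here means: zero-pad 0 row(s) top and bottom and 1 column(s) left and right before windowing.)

5.2

The receptive field on the zero-padded input at this output position is [-0.2 2.3 1.2]. Elementwise product with the kernel and sum: 2.3·2 + 1.2·0.5.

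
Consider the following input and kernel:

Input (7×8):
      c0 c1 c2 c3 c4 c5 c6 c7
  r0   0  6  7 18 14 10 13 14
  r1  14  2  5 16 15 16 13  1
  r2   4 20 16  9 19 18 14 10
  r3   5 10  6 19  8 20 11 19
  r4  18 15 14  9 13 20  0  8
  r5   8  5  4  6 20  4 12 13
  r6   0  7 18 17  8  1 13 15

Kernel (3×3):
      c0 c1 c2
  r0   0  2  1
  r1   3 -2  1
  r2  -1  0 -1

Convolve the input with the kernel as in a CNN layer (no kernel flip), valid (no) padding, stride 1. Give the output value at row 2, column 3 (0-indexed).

The receptive field on the input at this output position is [9 19 18 / 19 8 20 / 9 13 20]. Elementwise product with the kernel and sum: 19·2 + 18·1 + 19·3 + 8·-2 + 20·1 + 9·-1 + 20·-1.

88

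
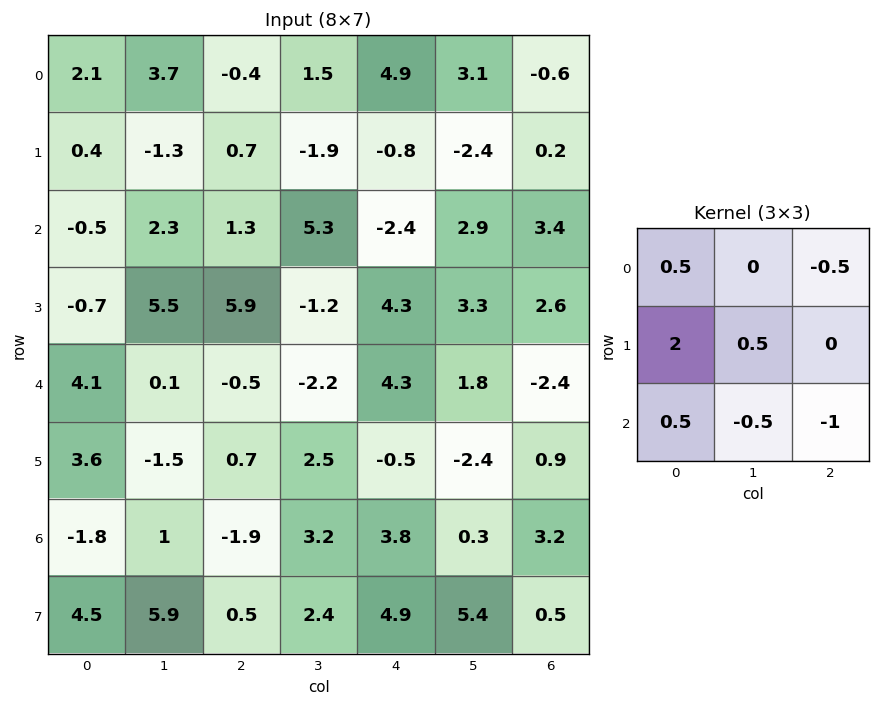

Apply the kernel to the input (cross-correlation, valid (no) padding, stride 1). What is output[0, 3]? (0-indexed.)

The receptive field on the input at this output position is [1.5 4.9 3.1 / -1.9 -0.8 -2.4 / 5.3 -2.4 2.9]. Elementwise product with the kernel and sum: 1.5·0.5 + 3.1·-0.5 + -1.9·2 + -0.8·0.5 + 5.3·0.5 + -2.4·-0.5 + 2.9·-1.

-4.05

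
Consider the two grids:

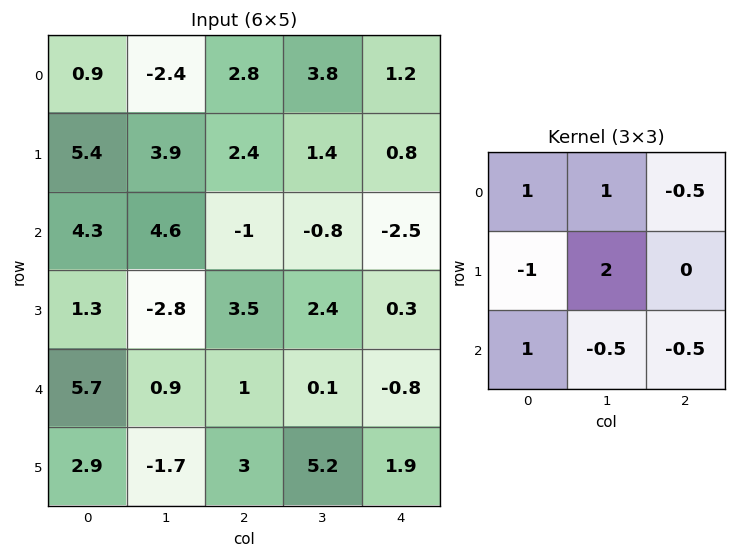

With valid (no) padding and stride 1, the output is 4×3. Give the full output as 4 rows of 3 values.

Output[0,0]: The receptive field on the input at this output position is [0.9 -2.4 2.8 / 5.4 3.9 2.4 / 4.3 4.6 -1]. Elementwise product with the kernel and sum: 0.9·1 + -2.4·1 + 2.8·-0.5 + 5.4·-1 + 3.9·2 + 4.3·1 + 4.6·-0.5 + -1·-0.5.

2 4.9 7.05
13.95 -6.75 4.95
7.25 14.15 2.1
-4.9 -5.2 4.4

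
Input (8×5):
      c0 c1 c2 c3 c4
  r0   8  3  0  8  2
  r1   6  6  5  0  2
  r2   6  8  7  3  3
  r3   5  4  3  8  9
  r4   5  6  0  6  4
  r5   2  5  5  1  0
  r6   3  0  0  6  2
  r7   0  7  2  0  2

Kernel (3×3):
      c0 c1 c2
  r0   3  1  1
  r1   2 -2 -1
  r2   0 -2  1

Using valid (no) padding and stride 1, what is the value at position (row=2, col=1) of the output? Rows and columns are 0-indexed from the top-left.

The receptive field on the input at this output position is [8 7 3 / 4 3 8 / 6 0 6]. Elementwise product with the kernel and sum: 8·3 + 7·1 + 3·1 + 4·2 + 3·-2 + 8·-1 + 0·-2 + 6·1.

34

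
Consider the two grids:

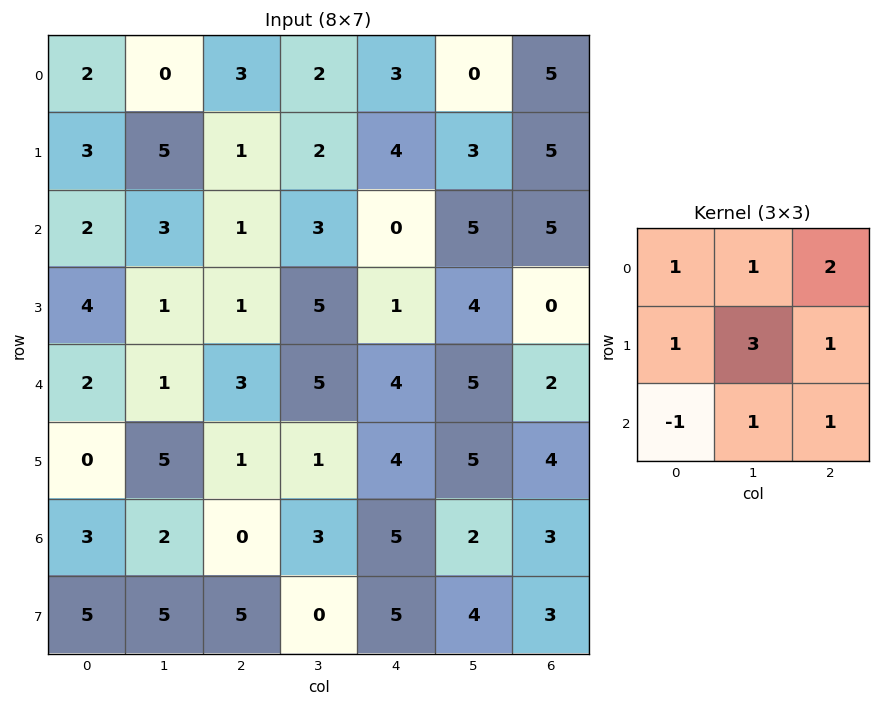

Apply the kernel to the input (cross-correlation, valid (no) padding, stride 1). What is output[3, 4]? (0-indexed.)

31

The receptive field on the input at this output position is [1 4 0 / 4 5 2 / 4 5 4]. Elementwise product with the kernel and sum: 1·1 + 4·1 + 0·2 + 4·1 + 5·3 + 2·1 + 4·-1 + 5·1 + 4·1.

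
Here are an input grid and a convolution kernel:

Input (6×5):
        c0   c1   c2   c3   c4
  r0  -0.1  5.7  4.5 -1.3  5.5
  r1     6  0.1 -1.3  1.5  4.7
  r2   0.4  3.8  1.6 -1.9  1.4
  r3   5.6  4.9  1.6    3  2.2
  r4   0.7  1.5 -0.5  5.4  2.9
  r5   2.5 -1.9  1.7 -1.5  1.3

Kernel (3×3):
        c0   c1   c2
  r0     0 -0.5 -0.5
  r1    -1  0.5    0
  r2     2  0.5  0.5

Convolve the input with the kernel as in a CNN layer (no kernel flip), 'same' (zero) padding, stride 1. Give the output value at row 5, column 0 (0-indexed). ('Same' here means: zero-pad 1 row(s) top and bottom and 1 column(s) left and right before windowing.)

The receptive field on the zero-padded input at this output position is [0 0.7 1.5 / 0 2.5 -1.9 / 0 0 0]. Elementwise product with the kernel and sum: 0.7·-0.5 + 1.5·-0.5 + 0·-1 + 2.5·0.5 + 0·2 + 0·0.5 + 0·0.5.

0.15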